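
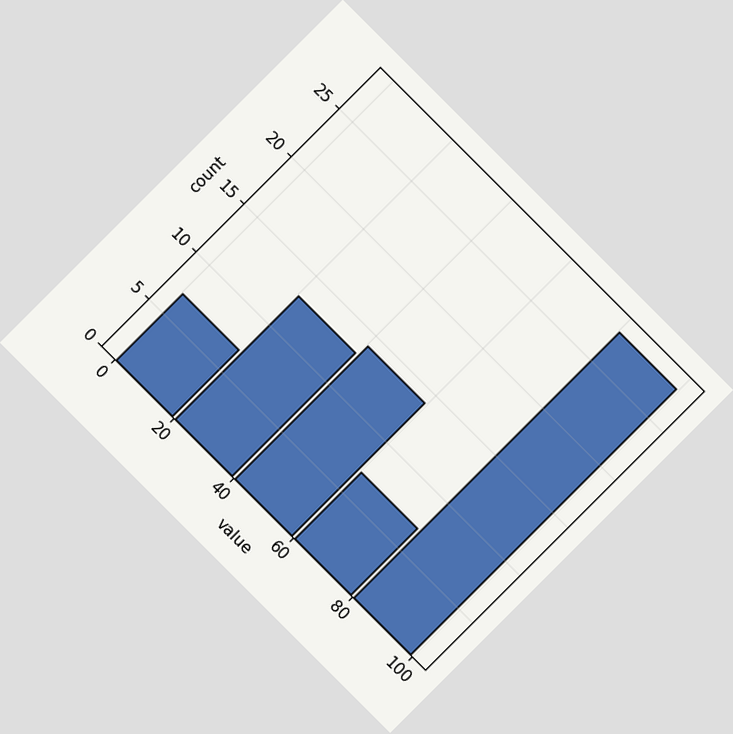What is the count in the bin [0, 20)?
The chart is tilted about 45° clockwise. The [0, 20) bin has height 7.

7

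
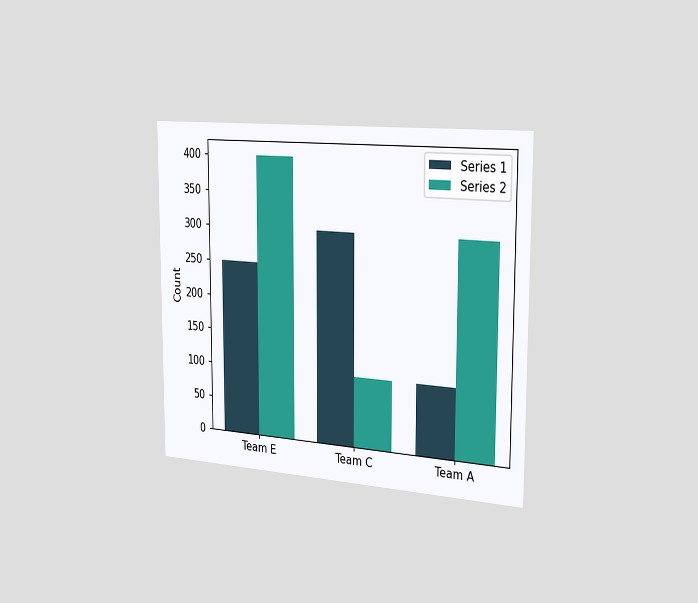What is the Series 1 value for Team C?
300

The chart is viewed slightly from the right. The Series 1 bar at Team C reaches 300 on the y-axis.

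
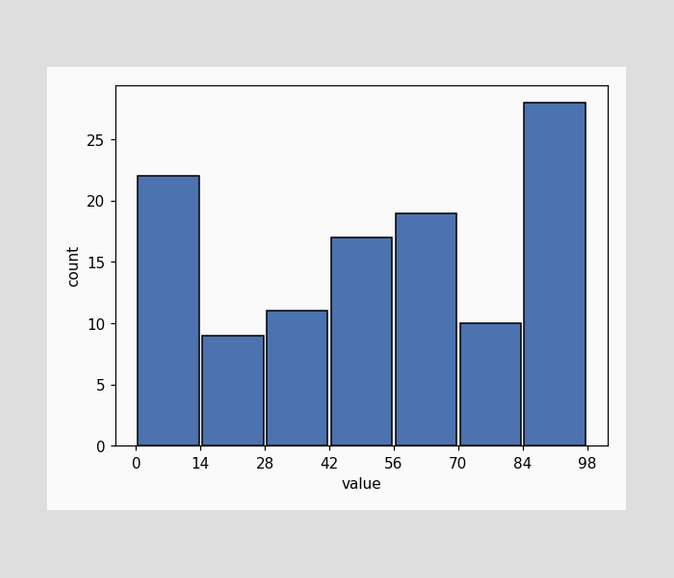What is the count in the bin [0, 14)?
The [0, 14) bin has height 22.

22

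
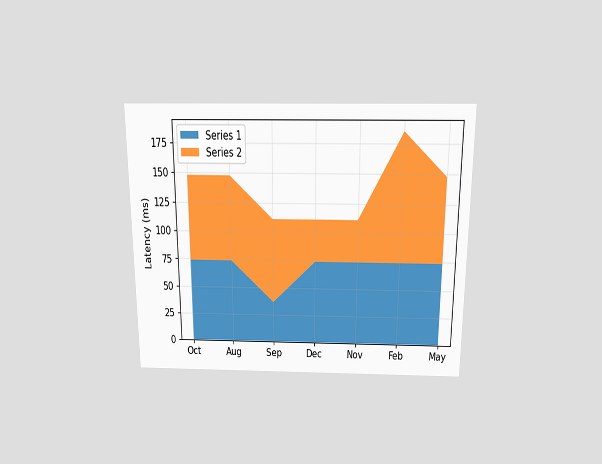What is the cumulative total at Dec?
111ms

The chart is viewed slightly from above. The stacked total at Dec reaches 111ms.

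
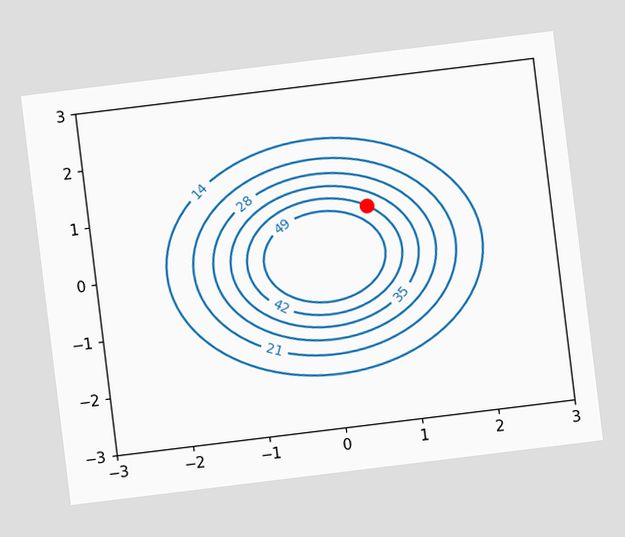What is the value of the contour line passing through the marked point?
42

The chart is tilted about 7° counter-clockwise. The marked point sits on the contour labelled 42.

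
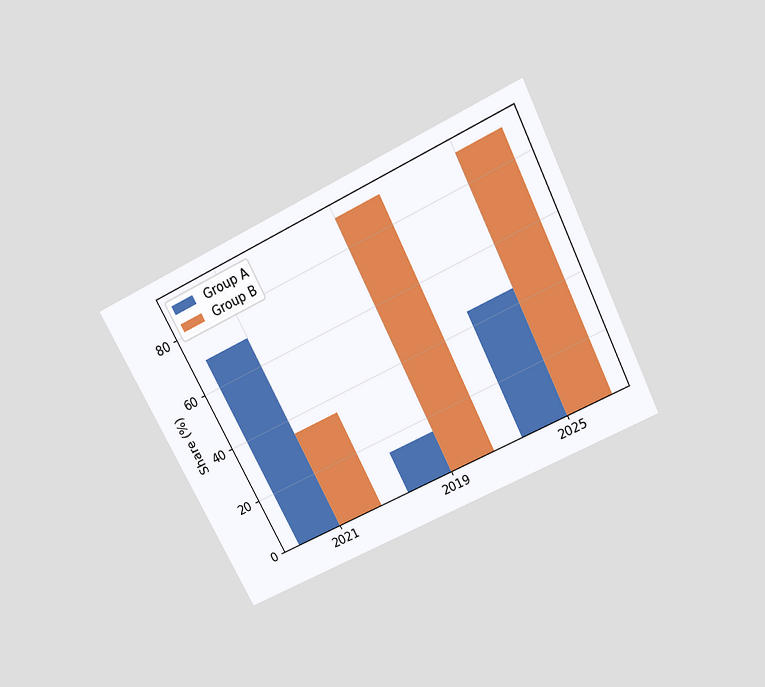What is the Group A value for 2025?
The chart is tilted about 27° counter-clockwise and viewed slightly from above. The Group A bar at 2025 reaches 45% on the y-axis.

45%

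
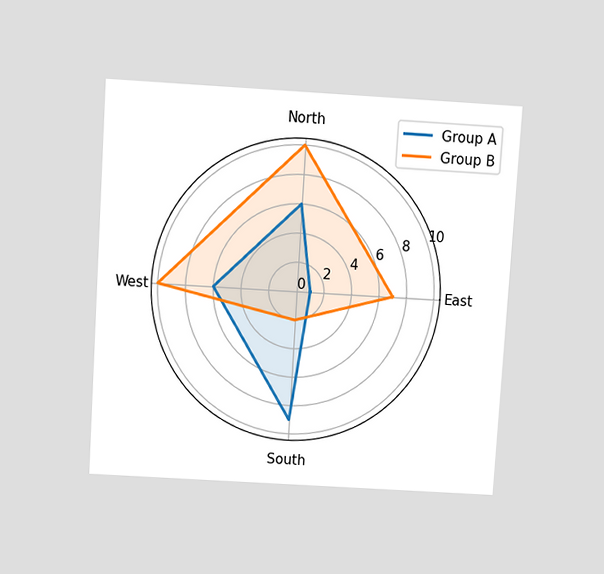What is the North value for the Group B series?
10

The chart is tilted about 4° clockwise and viewed slightly from above. On the North axis, Group B reaches 10.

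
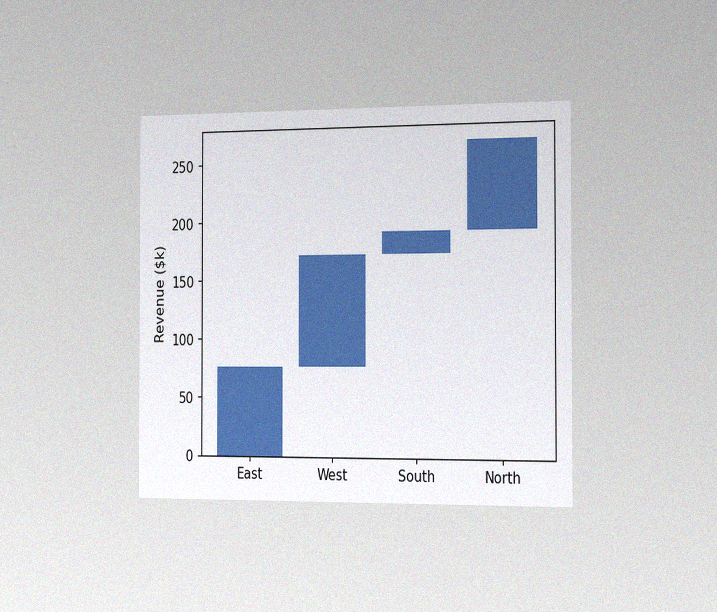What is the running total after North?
The chart is viewed slightly from the right, with some photo noise. After North the running total reaches $266k.

$266k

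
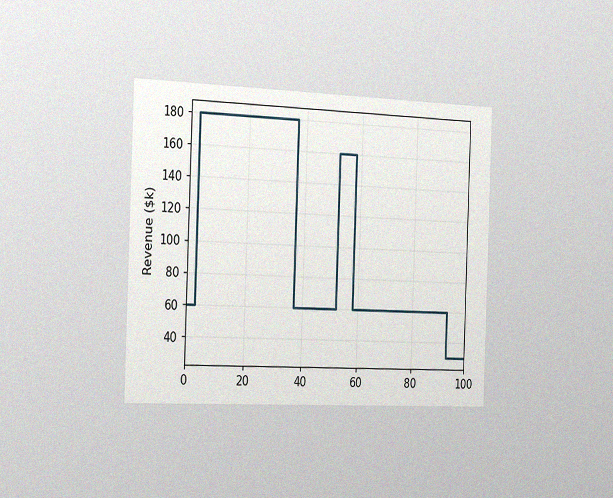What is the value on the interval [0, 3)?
$60k

The chart is tilted about 2° clockwise and viewed slightly from the left, with some photo noise. On [0, 3) the step sits at $60k.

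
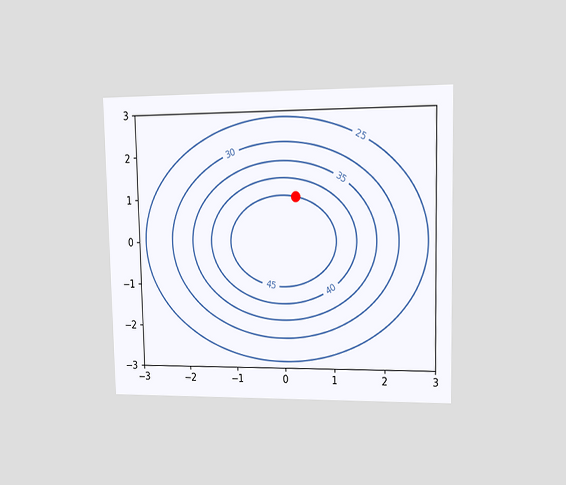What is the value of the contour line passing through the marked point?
45

The chart is viewed at a slight angle. The marked point sits on the contour labelled 45.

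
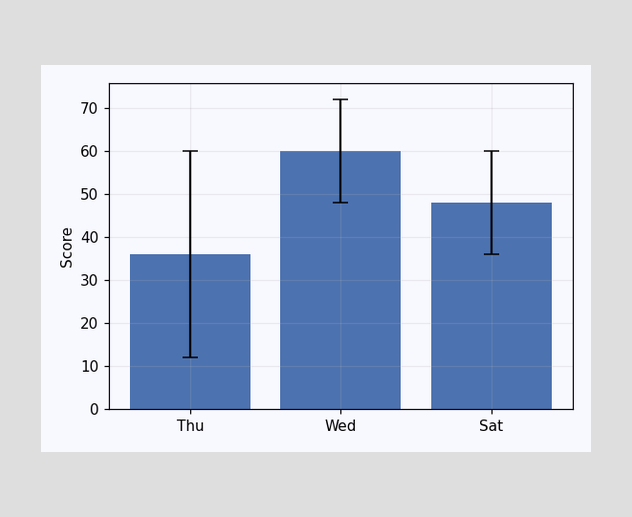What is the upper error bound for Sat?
60

The Sat bar's upper whisker reaches 60.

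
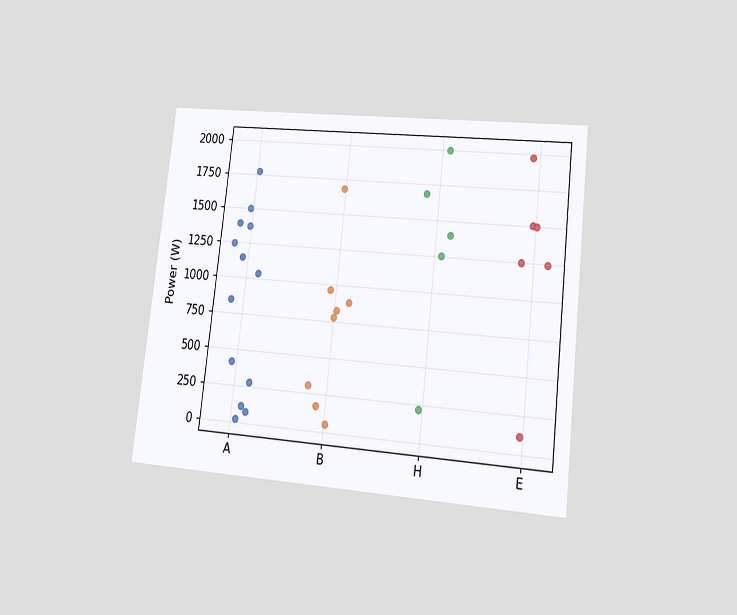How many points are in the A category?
The chart is tilted about 6° clockwise and viewed at a slight angle. Counting the markers in the A column gives 13.

13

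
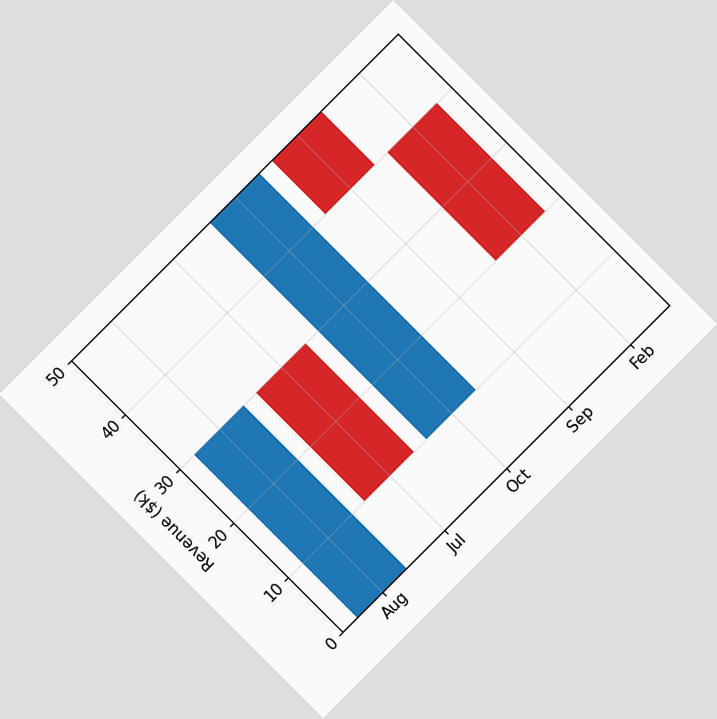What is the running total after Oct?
The chart is tilted about 45° counter-clockwise. After Oct the running total reaches $50k.

$50k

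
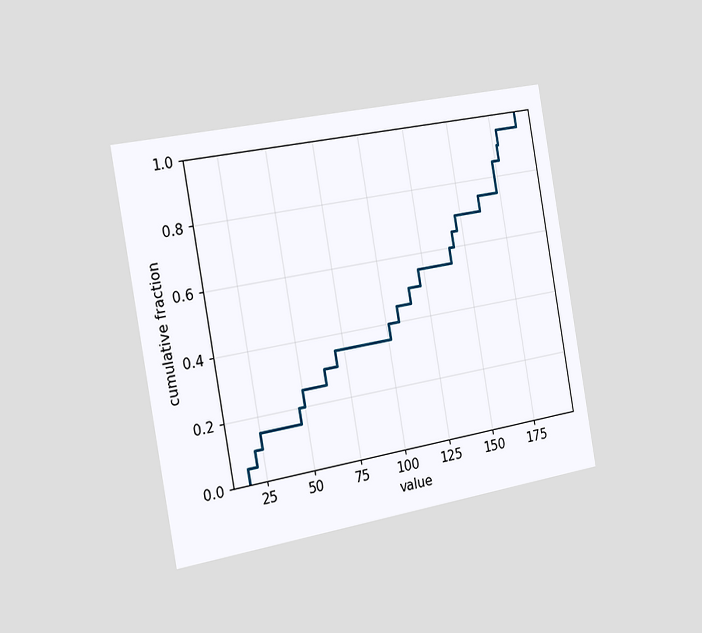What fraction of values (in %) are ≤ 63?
30%

The chart is tilted about 10° counter-clockwise and viewed slightly from the left. At x=63 the ECDF step is at 30%.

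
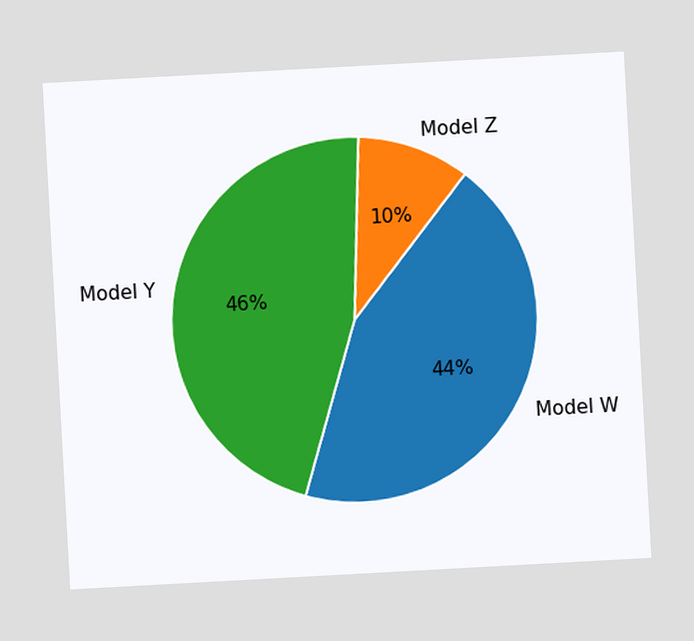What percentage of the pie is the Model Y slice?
The chart is tilted about 3° counter-clockwise. The Model Y slice takes up 46% of the pie.

46%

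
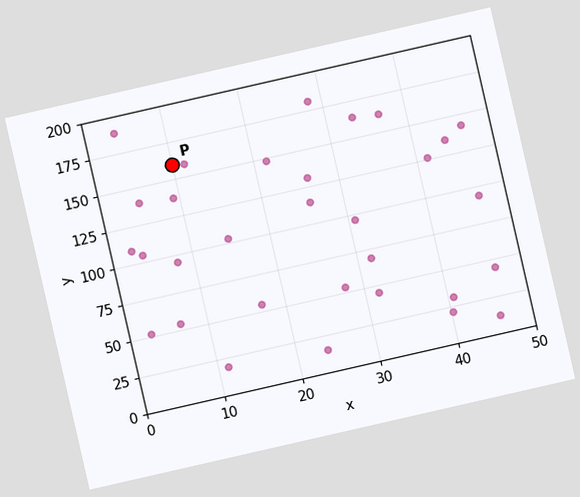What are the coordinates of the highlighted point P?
The chart is tilted about 13° counter-clockwise. Following the gridlines from P to each axis, P sits at (10, 160).

(10, 160)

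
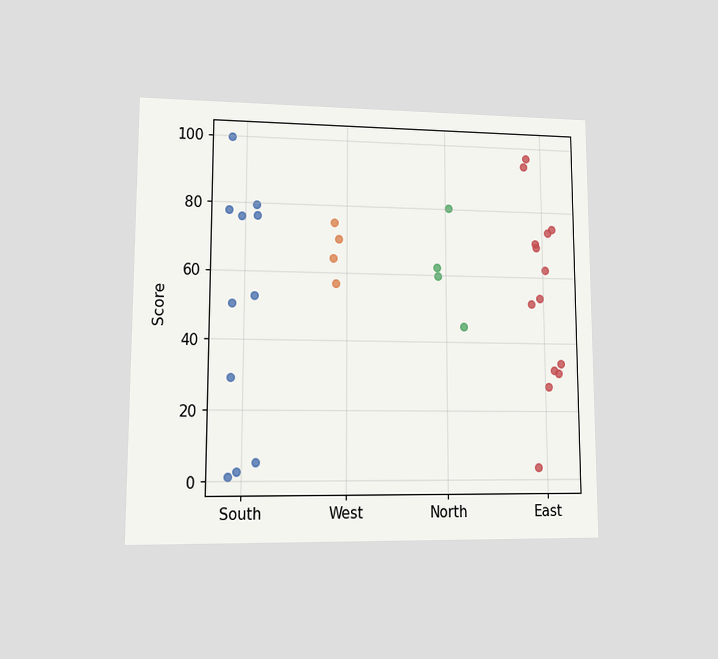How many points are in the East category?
The chart is viewed at a slight angle. Counting the markers in the East column gives 14.

14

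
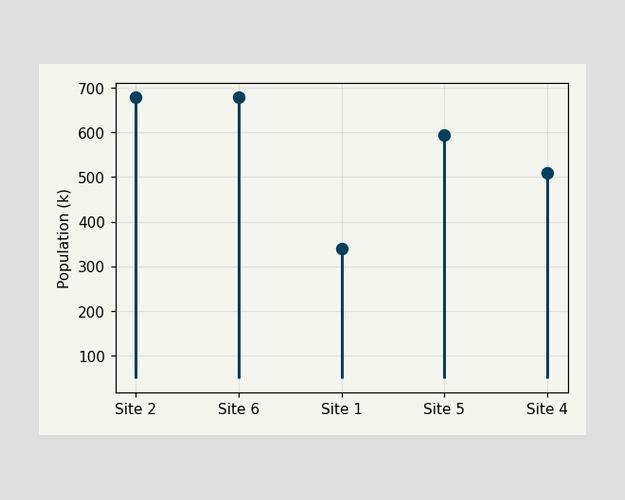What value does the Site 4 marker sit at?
510k

The Site 4 marker sits at 510k.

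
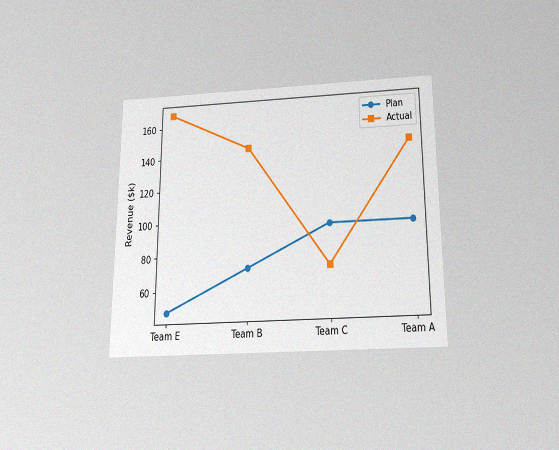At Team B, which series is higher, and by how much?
The chart is viewed slightly from below, with some photo noise. At Team B, Actual sits above the other line by $72k.

Actual, by $72k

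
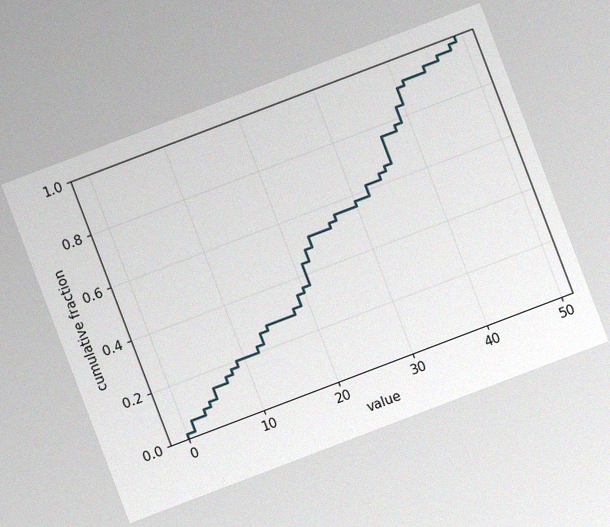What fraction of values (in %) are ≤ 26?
54%

The chart is tilted about 21° counter-clockwise, with some photo noise. At x=26 the ECDF step is at 54%.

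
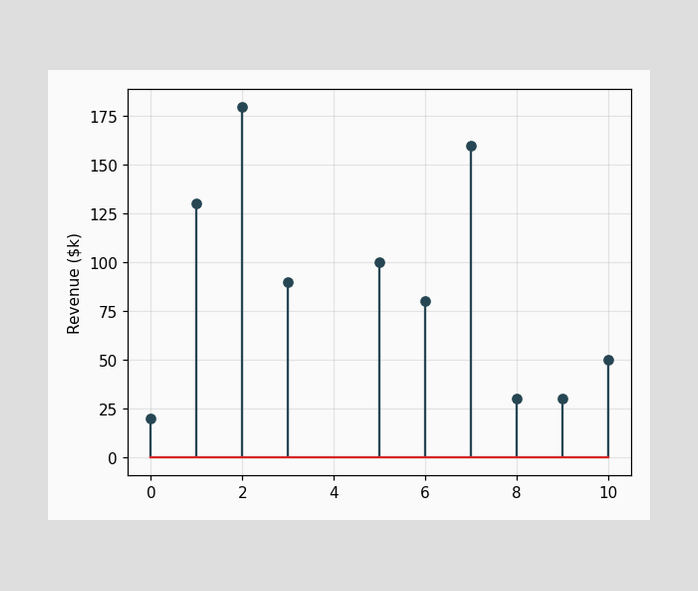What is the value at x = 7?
The stem at x=7 reaches $160k.

$160k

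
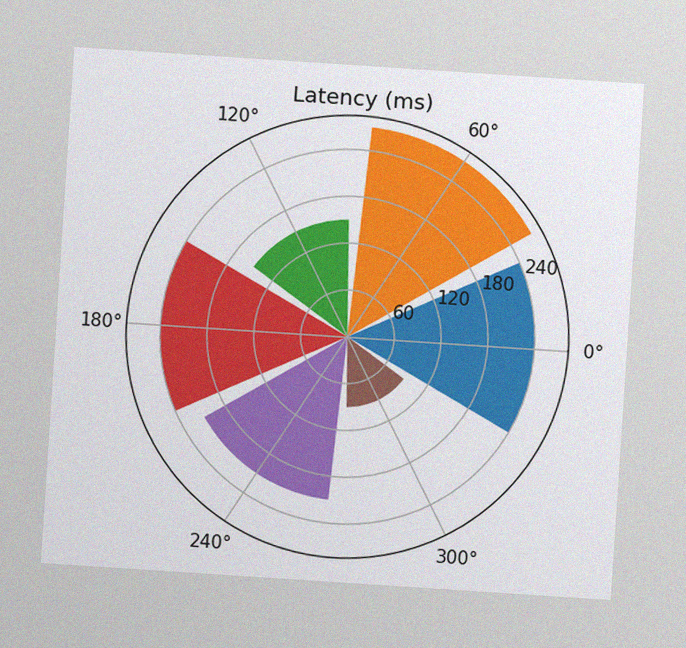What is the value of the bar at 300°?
90ms

The chart is tilted about 4° clockwise, with some photo noise. The bar at 300° reaches 90ms on the radial axis.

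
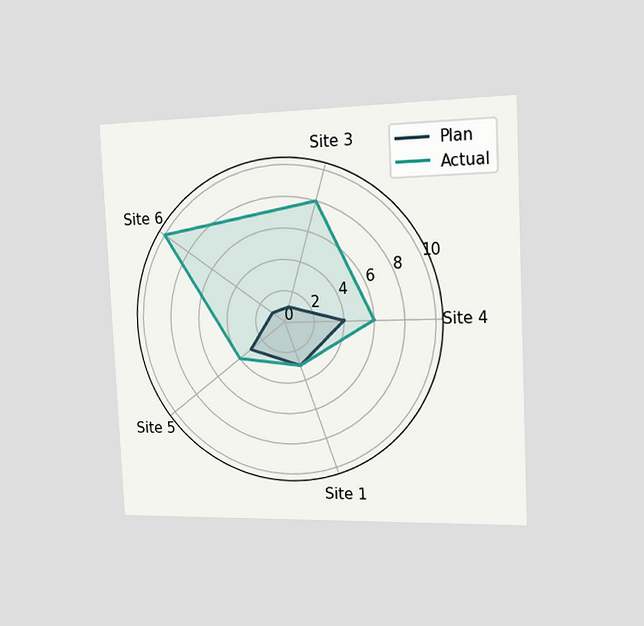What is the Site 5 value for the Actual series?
4

The chart is tilted about 3° counter-clockwise and viewed slightly from the right. On the Site 5 axis, Actual reaches 4.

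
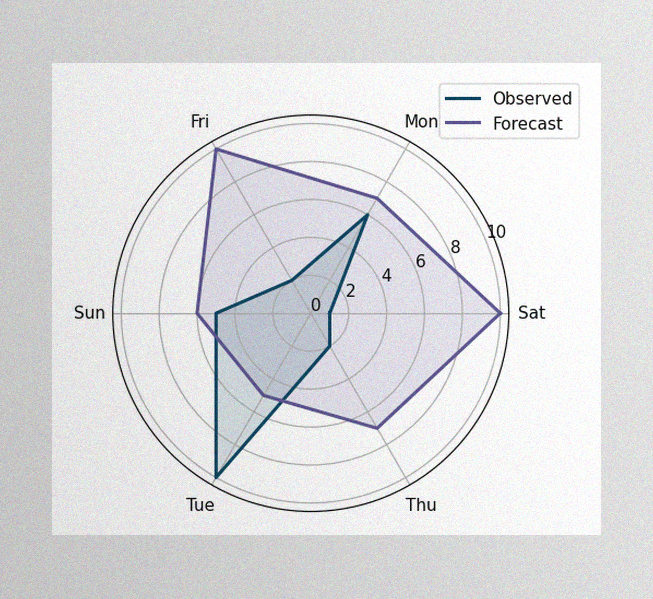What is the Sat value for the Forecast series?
10

The image has some photo noise and uneven lighting. On the Sat axis, Forecast reaches 10.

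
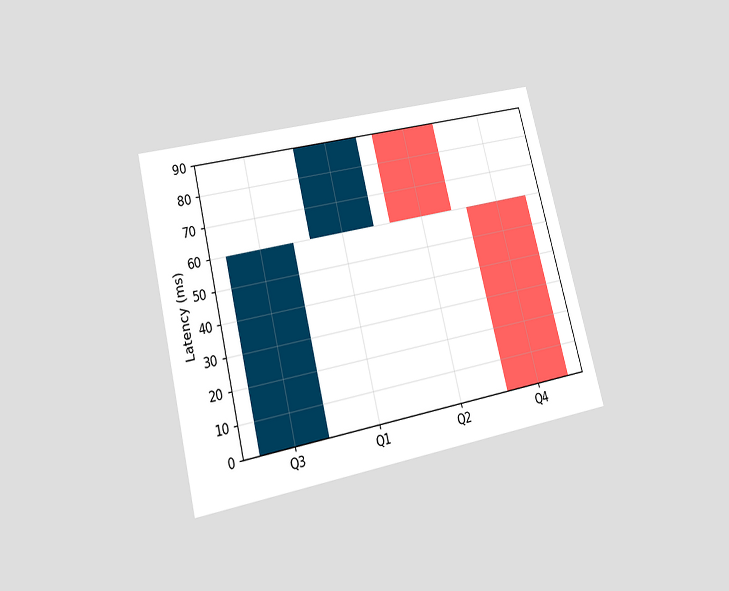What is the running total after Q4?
The chart is tilted about 14° counter-clockwise and viewed slightly from below. After Q4 the running total reaches 0ms.

0ms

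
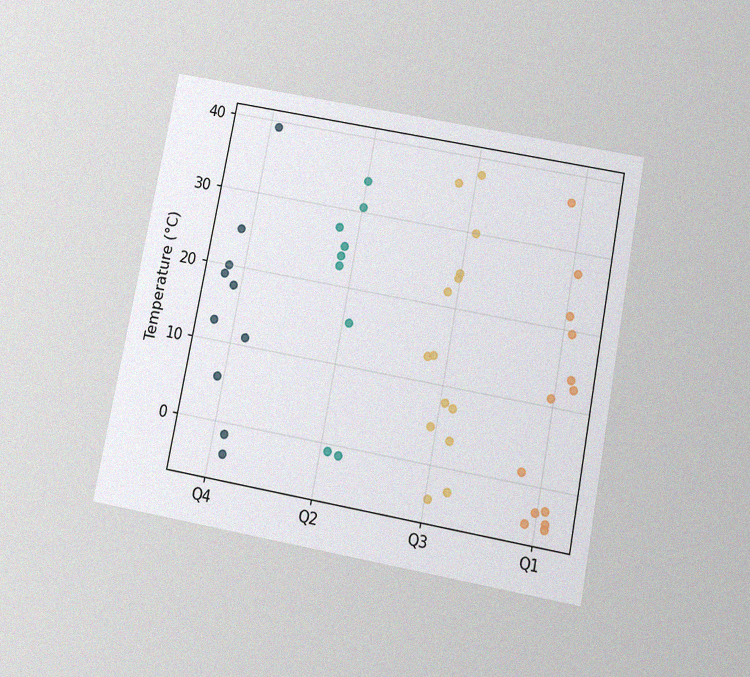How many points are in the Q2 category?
The chart is tilted about 11° clockwise and viewed slightly from below, with some photo noise. Counting the markers in the Q2 column gives 9.

9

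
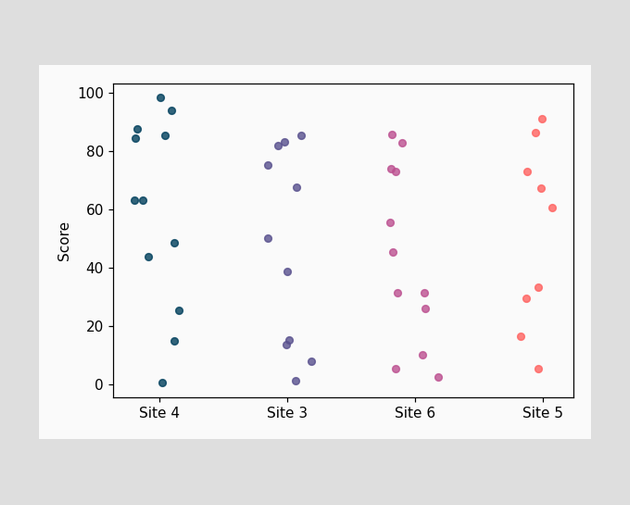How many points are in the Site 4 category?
Counting the markers in the Site 4 column gives 12.

12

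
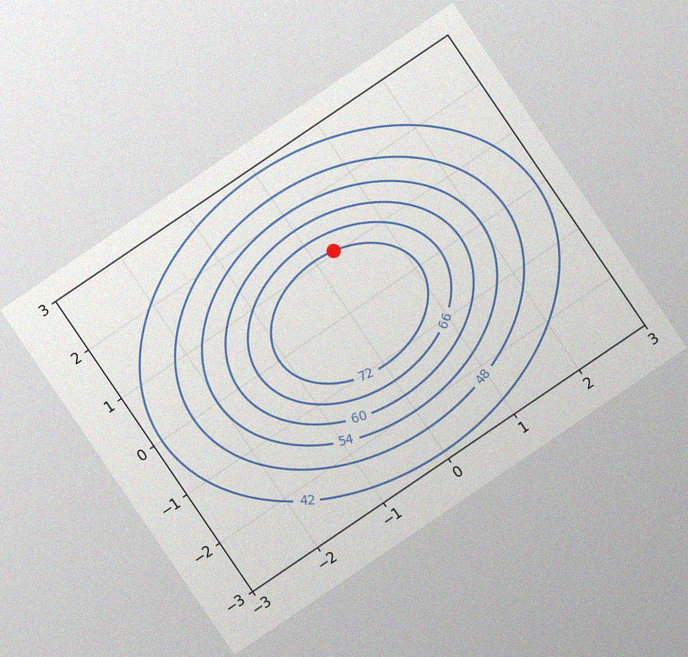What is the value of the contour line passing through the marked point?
72

The chart is tilted about 34° counter-clockwise, with some photo noise. The marked point sits on the contour labelled 72.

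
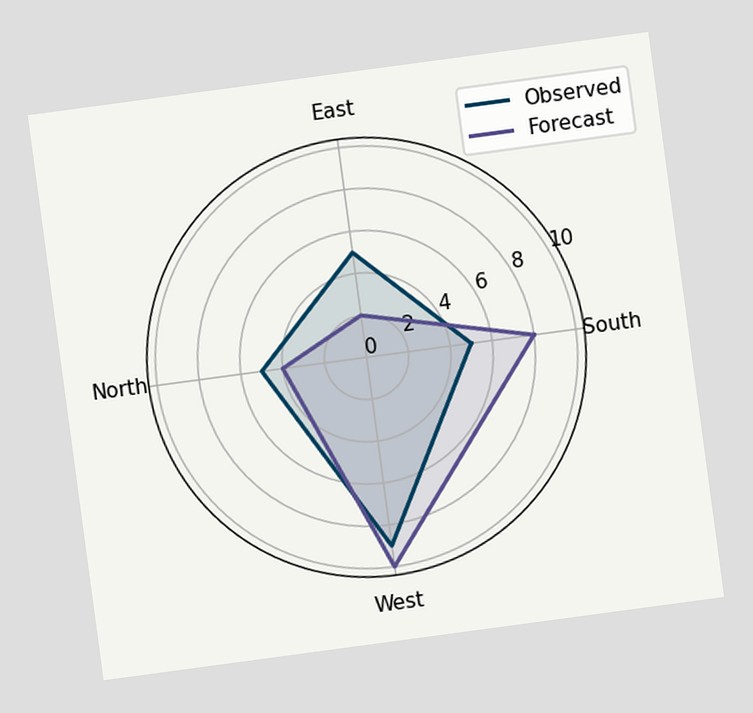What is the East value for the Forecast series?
The chart is tilted about 8° counter-clockwise. On the East axis, Forecast reaches 2.

2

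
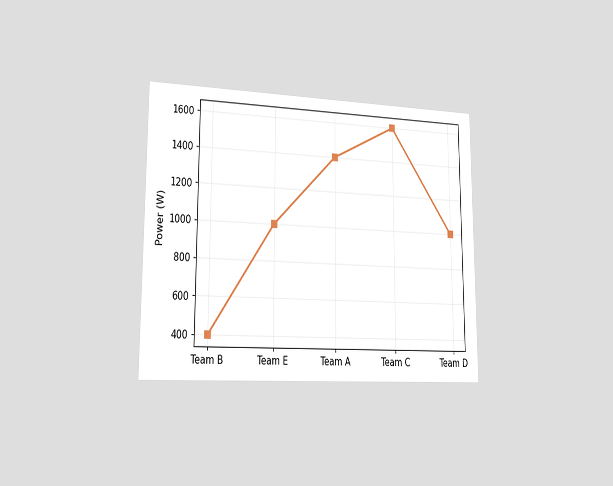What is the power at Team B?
The chart is viewed slightly from the left. At Team B, the line is at 400W.

400W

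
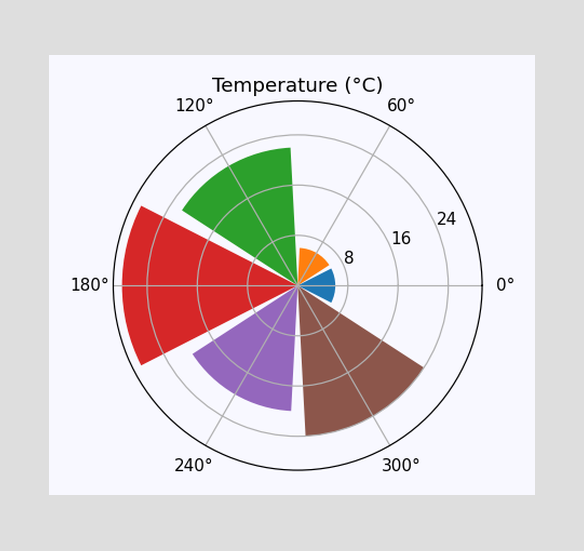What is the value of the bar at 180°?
The bar at 180° reaches 28°C on the radial axis.

28°C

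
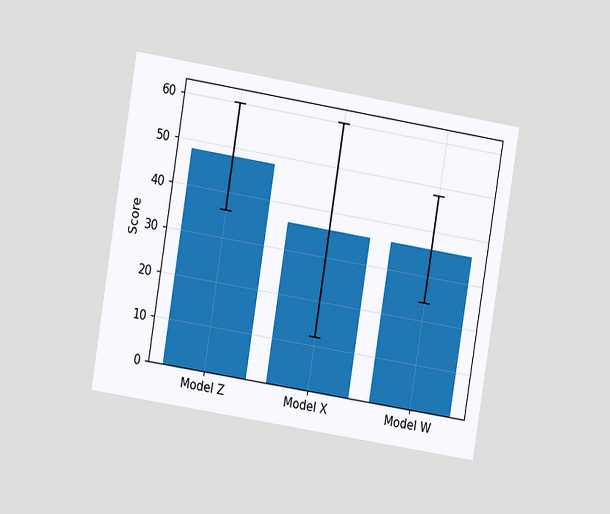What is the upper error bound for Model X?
The chart is tilted about 9° clockwise and viewed at a slight angle. The Model X bar's upper whisker reaches 60.

60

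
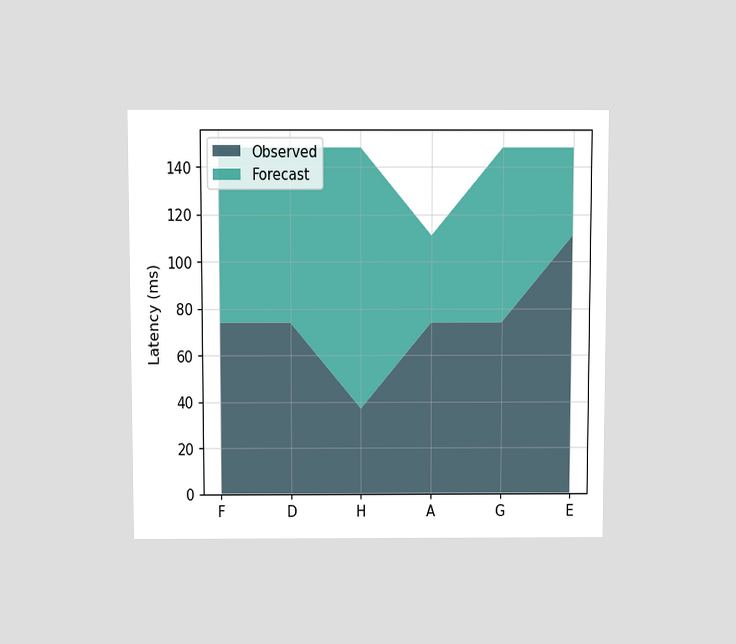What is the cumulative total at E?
148ms

The chart is viewed slightly from above. The stacked total at E reaches 148ms.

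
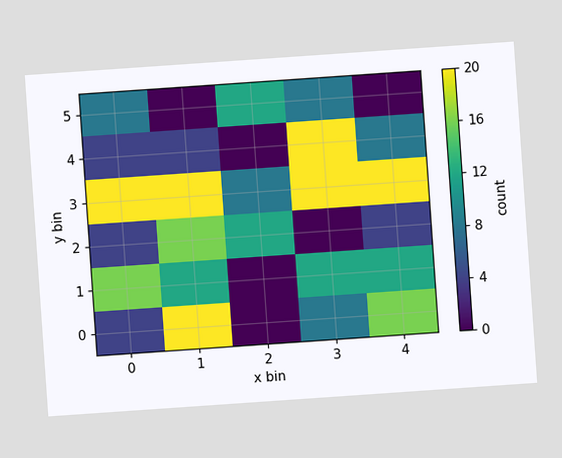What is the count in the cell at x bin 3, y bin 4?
The chart is tilted about 4° counter-clockwise. Matching the cell (3, 4) against the colorbar gives 20.

20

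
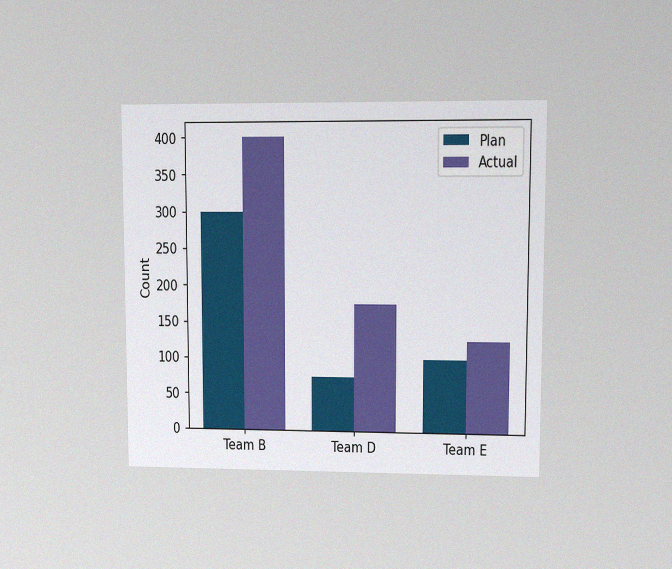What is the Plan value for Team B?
300

The chart is viewed at a slight angle, with some photo noise. The Plan bar at Team B reaches 300 on the y-axis.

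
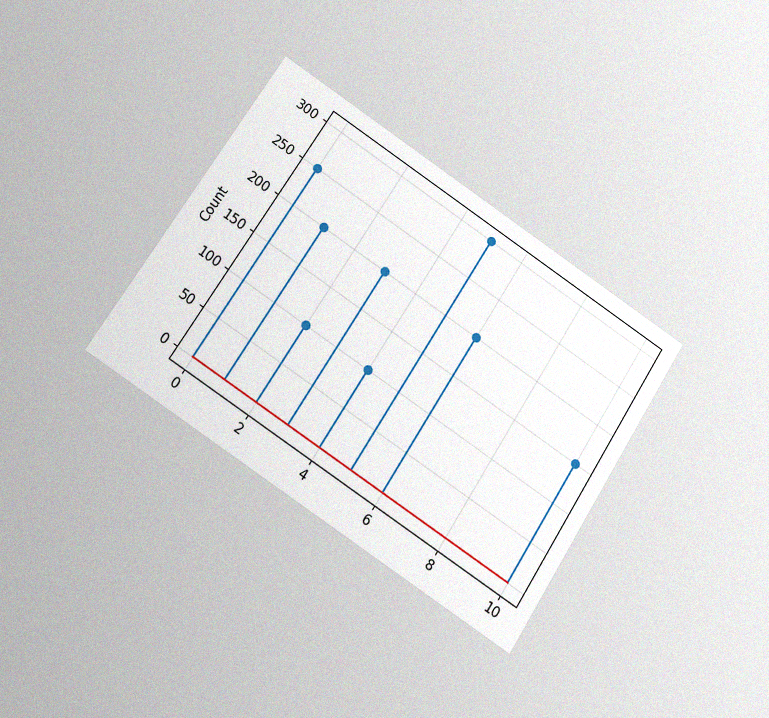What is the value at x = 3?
The chart is tilted about 33° clockwise and viewed at a slight angle, with some photo noise. The stem at x=3 reaches 200.

200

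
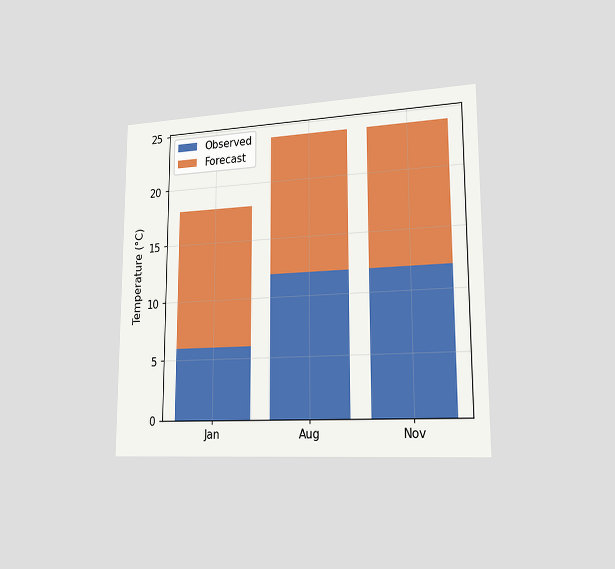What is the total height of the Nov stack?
24°C

The chart is viewed slightly from the right. The Nov stack's top reaches 24°C on the y-axis.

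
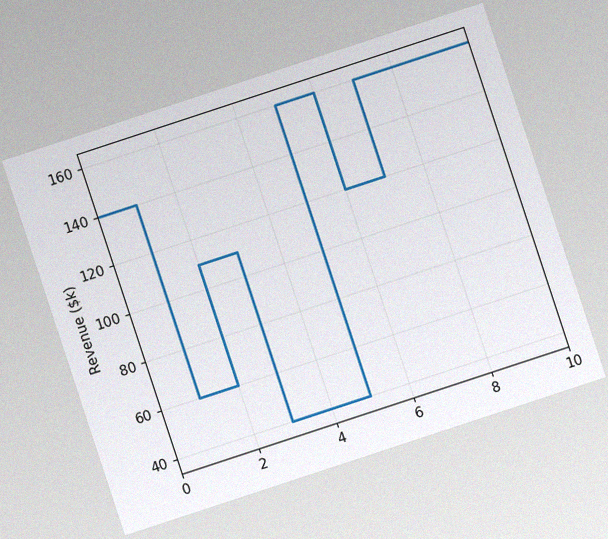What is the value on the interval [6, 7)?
$120k

The chart is tilted about 18° counter-clockwise, with some photo noise. On [6, 7) the step sits at $120k.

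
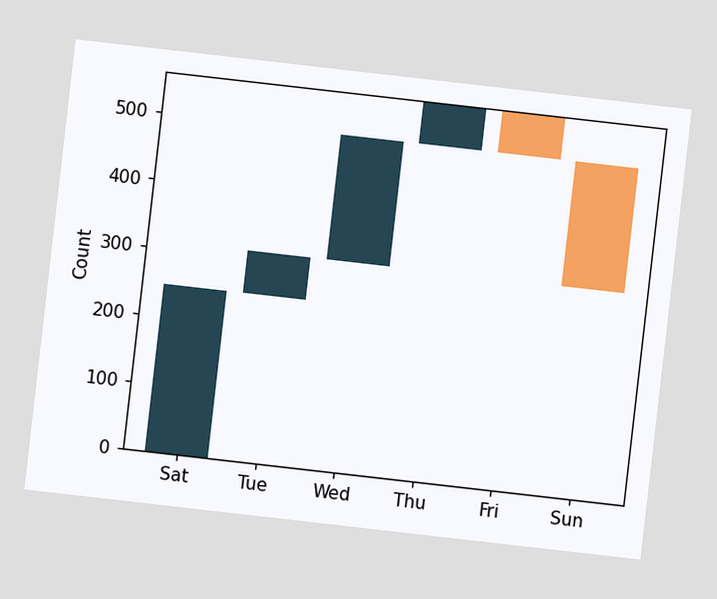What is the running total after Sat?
248

The chart is tilted about 7° clockwise. After Sat the running total reaches 248.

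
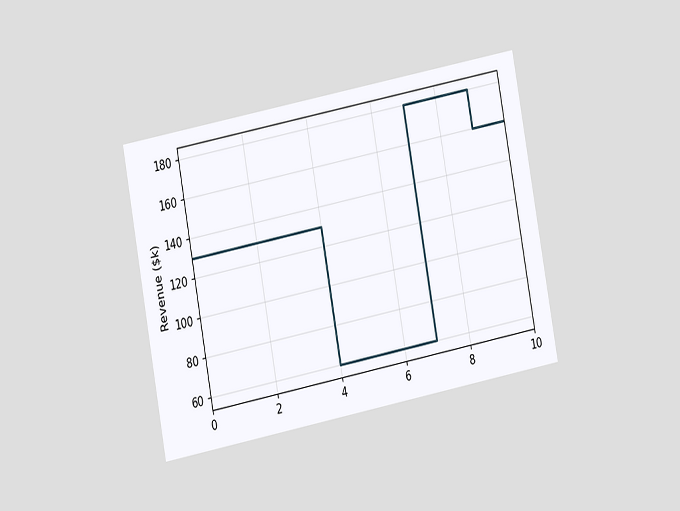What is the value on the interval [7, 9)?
The chart is tilted about 11° counter-clockwise and viewed at a slight angle. On [7, 9) the step sits at $180k.

$180k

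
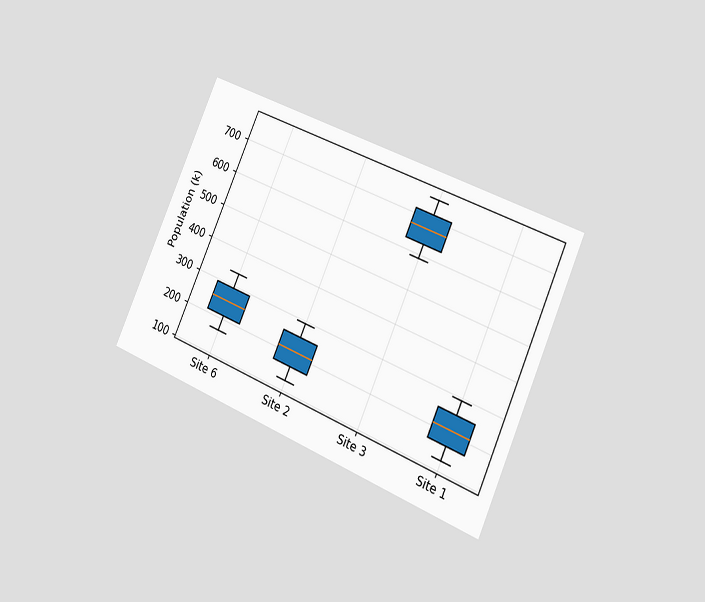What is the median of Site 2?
210k

The chart is tilted about 24° clockwise and viewed slightly from the right. The median line in the Site 2 box sits at 210k.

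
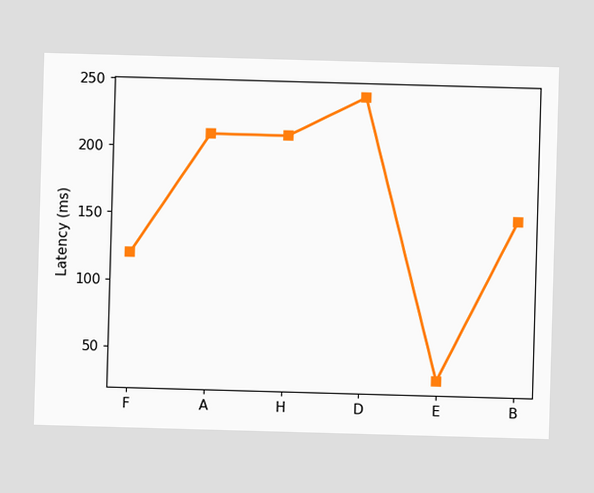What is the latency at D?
240ms

At D, the line is at 240ms.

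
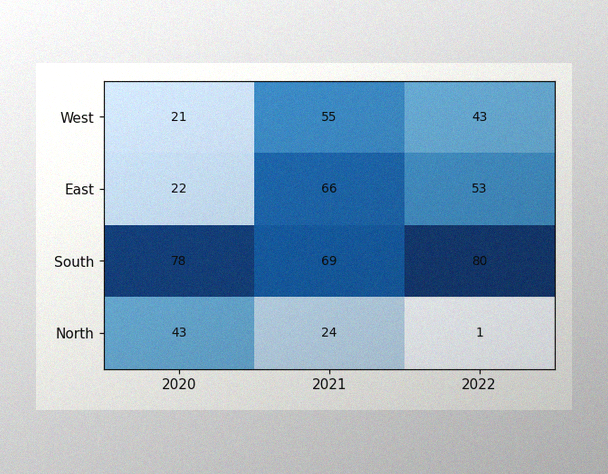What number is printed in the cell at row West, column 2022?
43

The image has some photo noise and uneven lighting. The (West, 2022) cell reads 43.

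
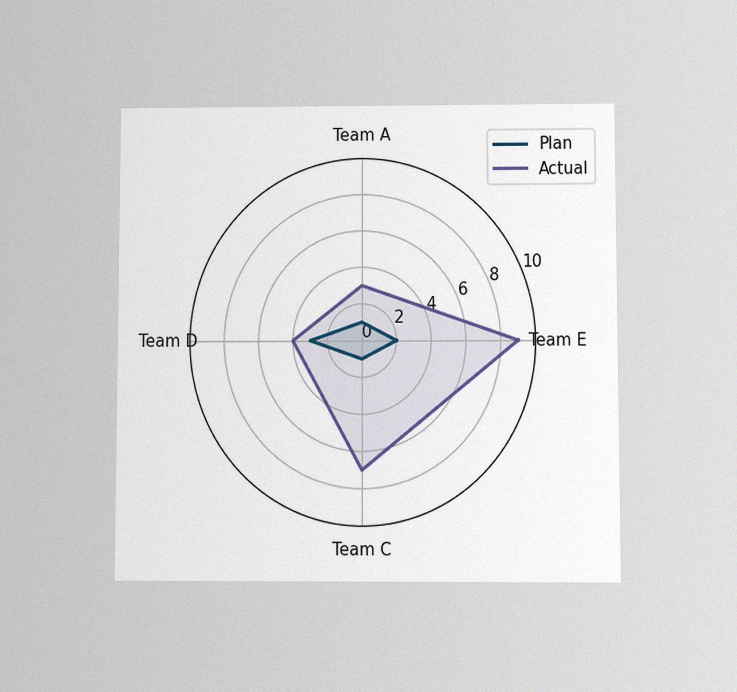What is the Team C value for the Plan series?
The chart is viewed at a slight angle, with some photo noise. On the Team C axis, Plan reaches 1.

1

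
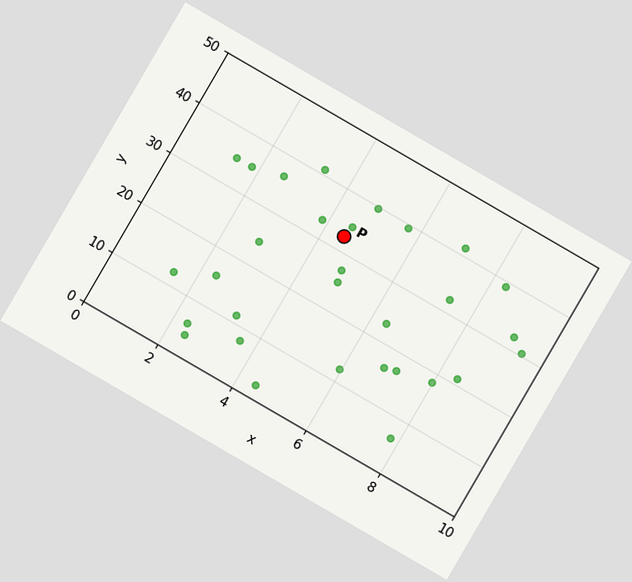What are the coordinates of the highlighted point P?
(4.5, 32.5)

The chart is tilted about 30° clockwise. Following the gridlines from P to each axis, P sits at (4.5, 32.5).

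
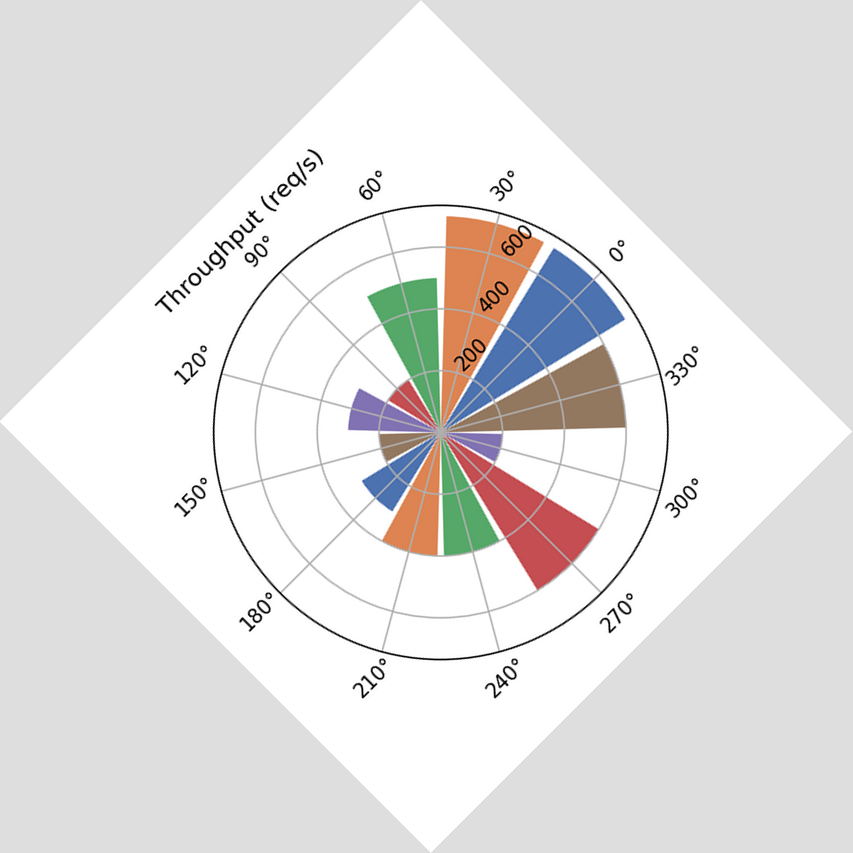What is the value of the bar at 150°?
The chart is tilted about 45° counter-clockwise. The bar at 150° reaches 200req/s on the radial axis.

200req/s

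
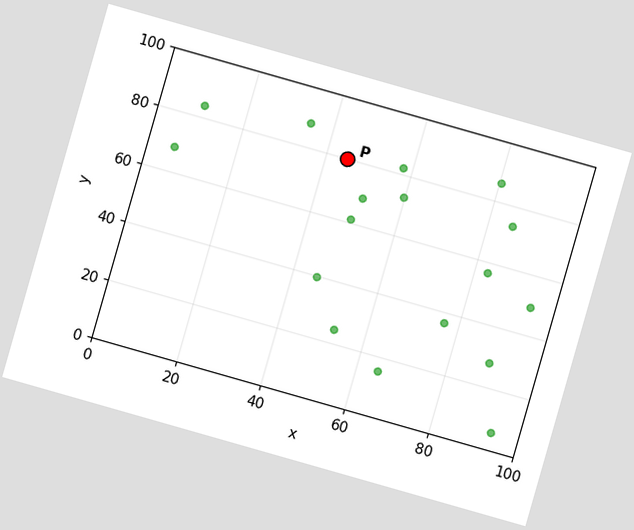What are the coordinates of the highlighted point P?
(45, 80)

The chart is tilted about 16° clockwise. Following the gridlines from P to each axis, P sits at (45, 80).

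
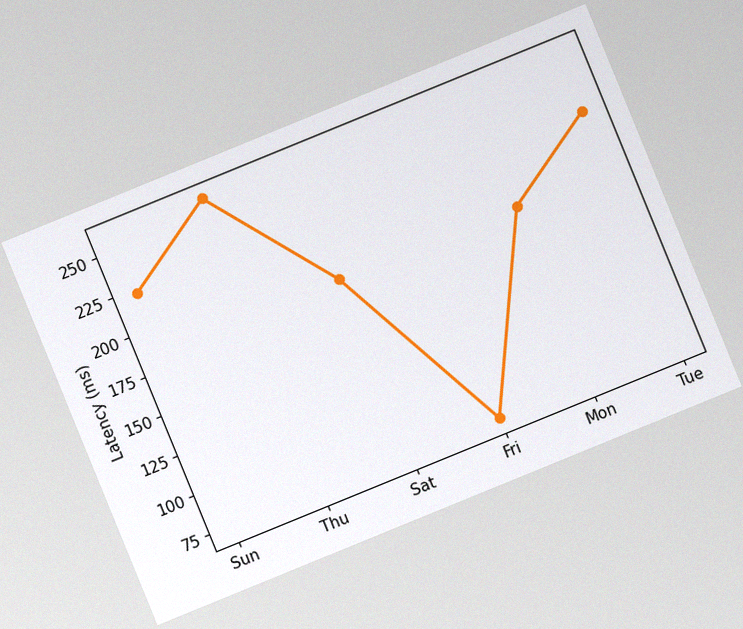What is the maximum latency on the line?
259ms

The chart is tilted about 22° counter-clockwise, with some photo noise. The highest point is at Thu, and reading across to the y-axis gives 259ms.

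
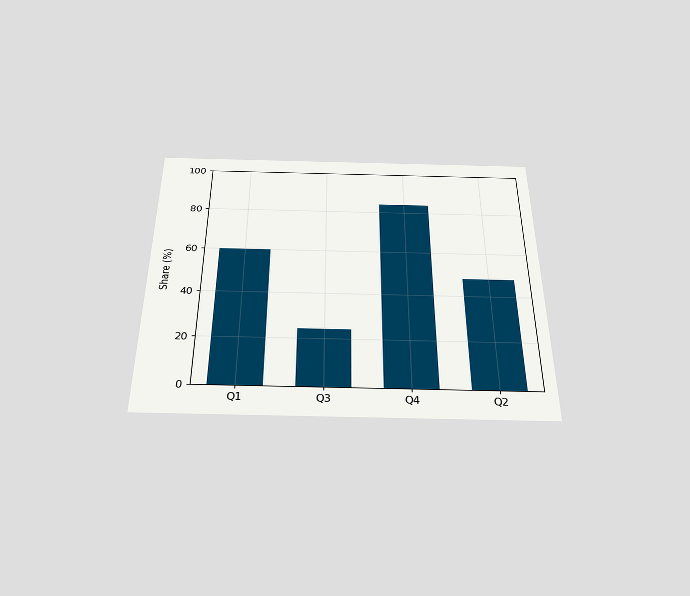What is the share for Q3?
The chart is viewed slightly from below. Reading along the chart's y-axis, the Q3 bar reaches 24%.

24%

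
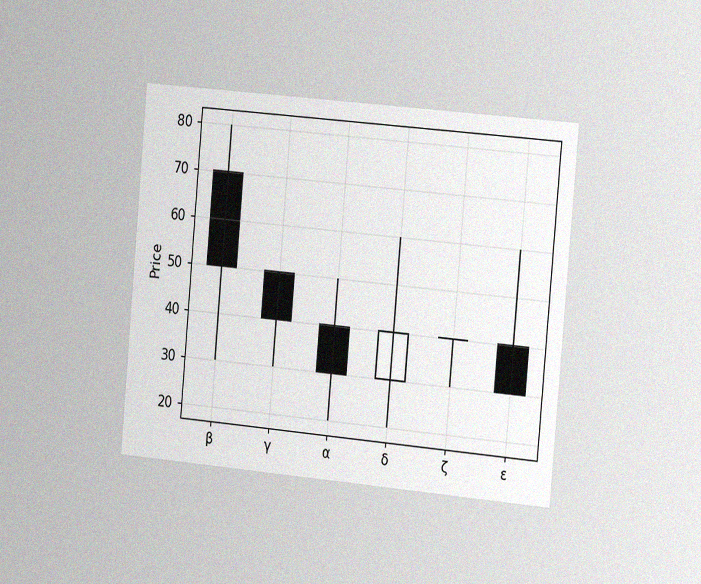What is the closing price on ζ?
The chart is tilted about 5° clockwise and viewed slightly from the right, with some photo noise. The ζ candle closes at 40.

40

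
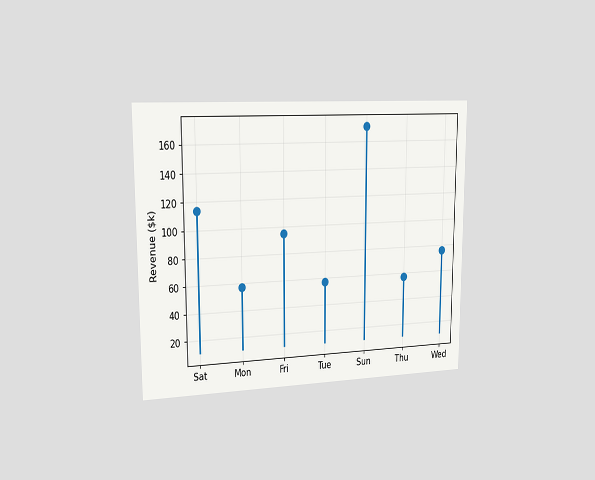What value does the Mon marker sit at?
The chart is viewed slightly from the left. The Mon marker sits at $57k.

$57k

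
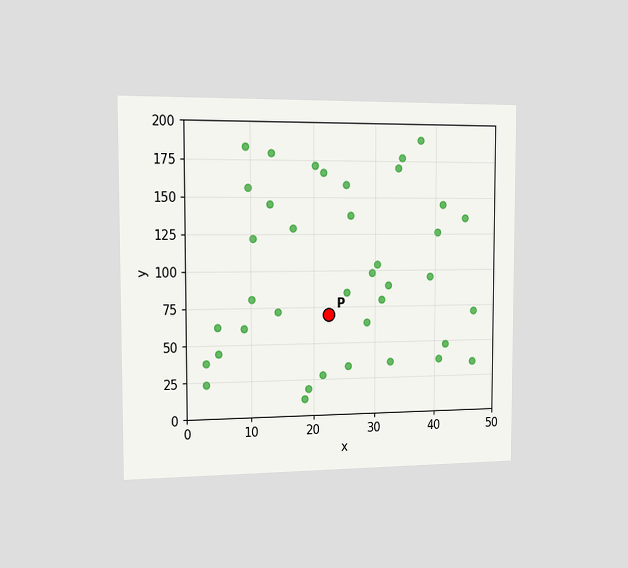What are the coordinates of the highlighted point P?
(22.5, 70)

The chart is viewed slightly from the left. Following the gridlines from P to each axis, P sits at (22.5, 70).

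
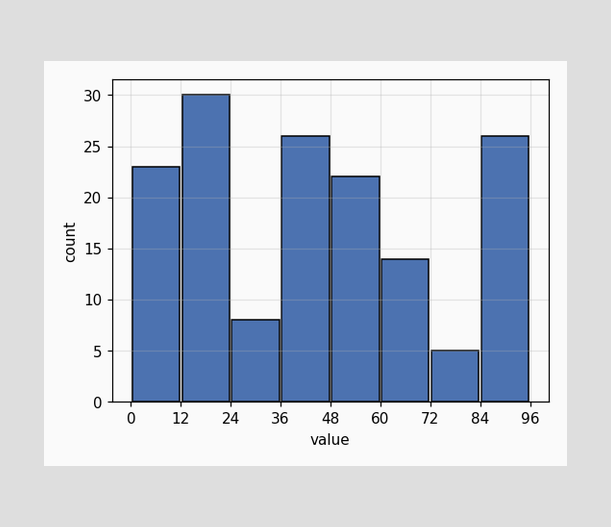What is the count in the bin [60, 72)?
14

The [60, 72) bin has height 14.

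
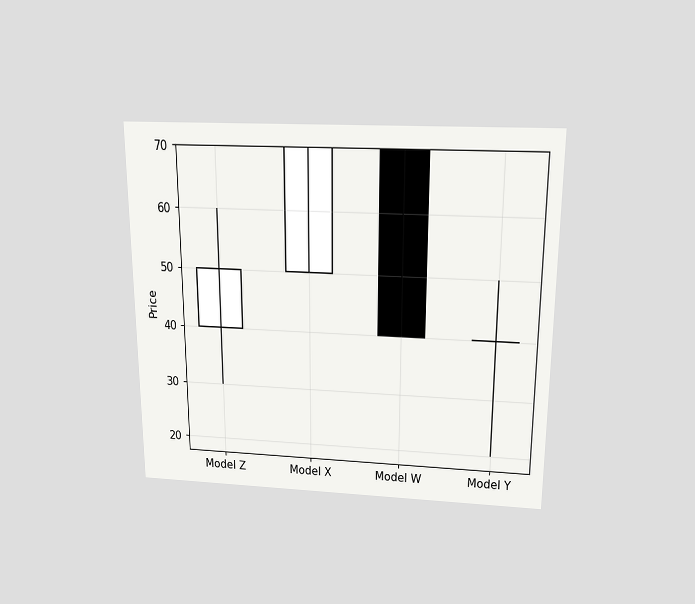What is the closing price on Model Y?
40

The chart is viewed slightly from above. The Model Y candle closes at 40.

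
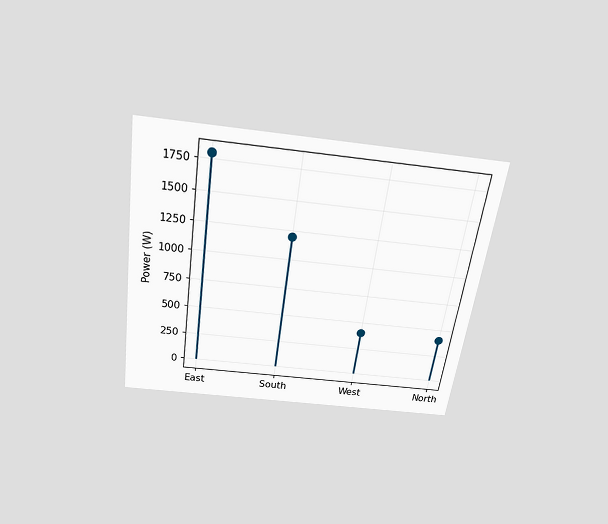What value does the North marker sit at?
The chart is tilted about 8° clockwise and viewed slightly from above. The North marker sits at 400W.

400W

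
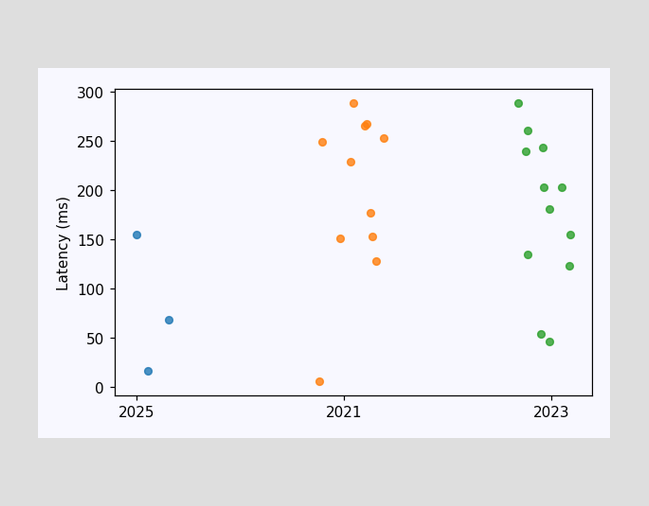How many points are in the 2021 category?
11

Counting the markers in the 2021 column gives 11.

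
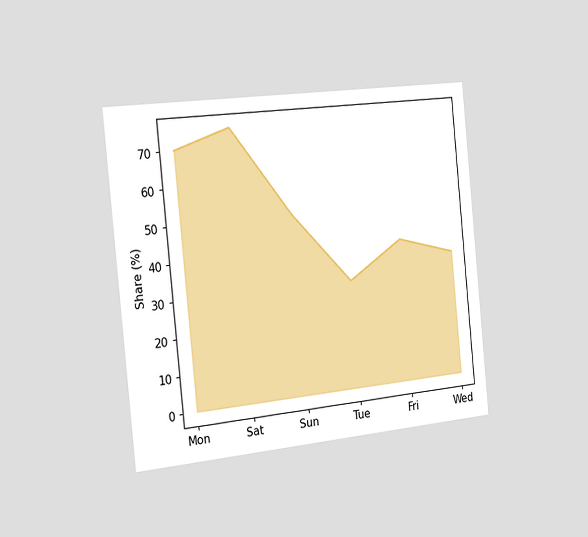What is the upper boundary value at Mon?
The chart is tilted about 6° counter-clockwise and viewed slightly from the left. At Mon the upper boundary is at 70%.

70%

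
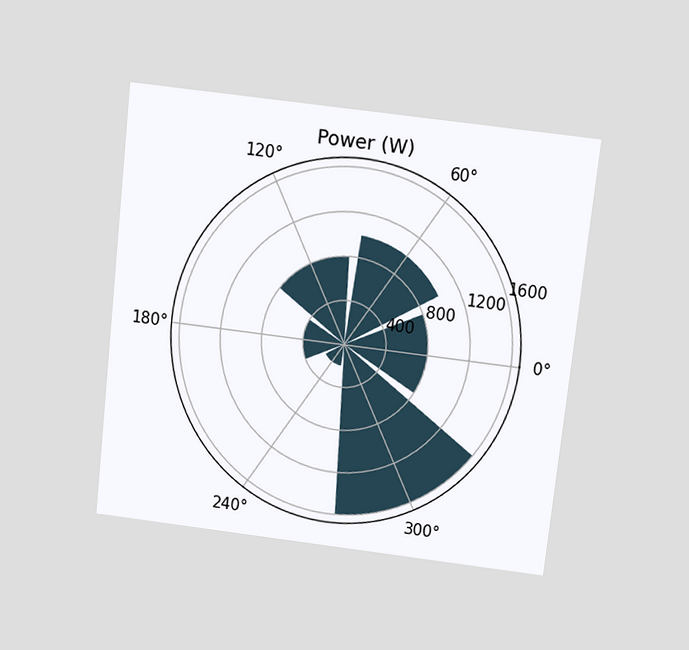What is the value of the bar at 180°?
The chart is tilted about 6° clockwise and viewed slightly from above. The bar at 180° reaches 400W on the radial axis.

400W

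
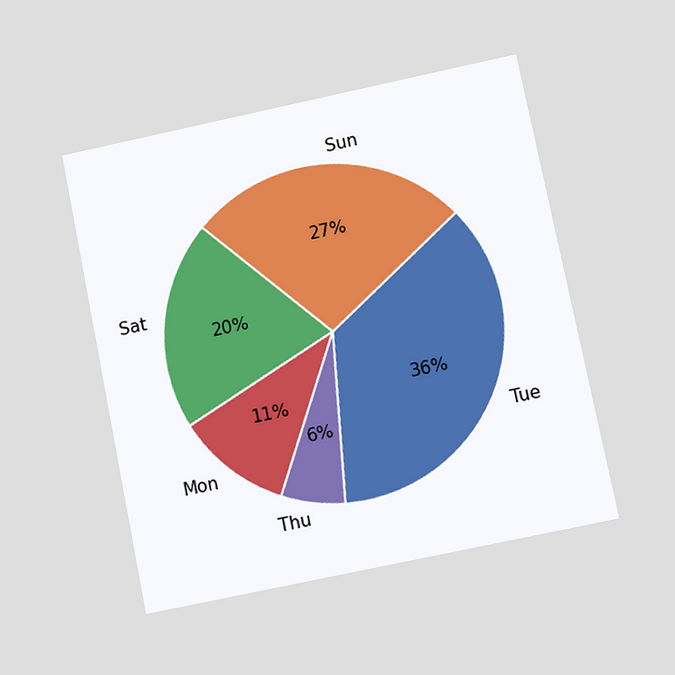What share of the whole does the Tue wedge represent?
The chart is tilted about 11° counter-clockwise and viewed at a slight angle. The Tue slice takes up 36% of the pie.

36%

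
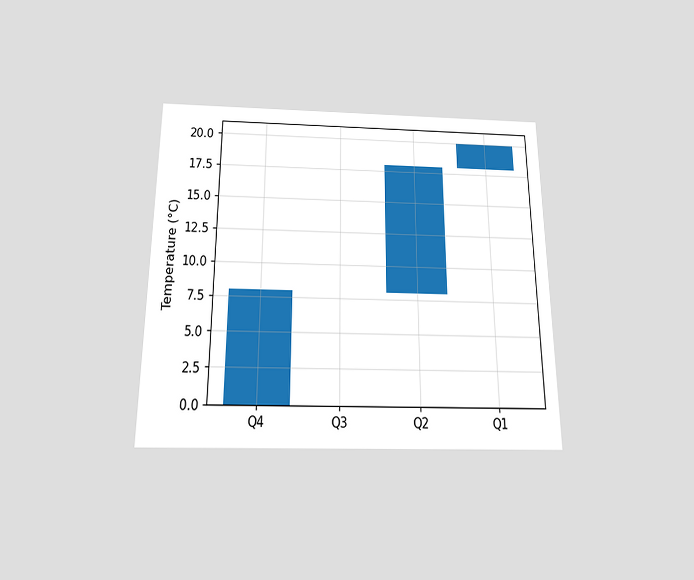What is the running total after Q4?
The chart is viewed slightly from below. After Q4 the running total reaches 8°C.

8°C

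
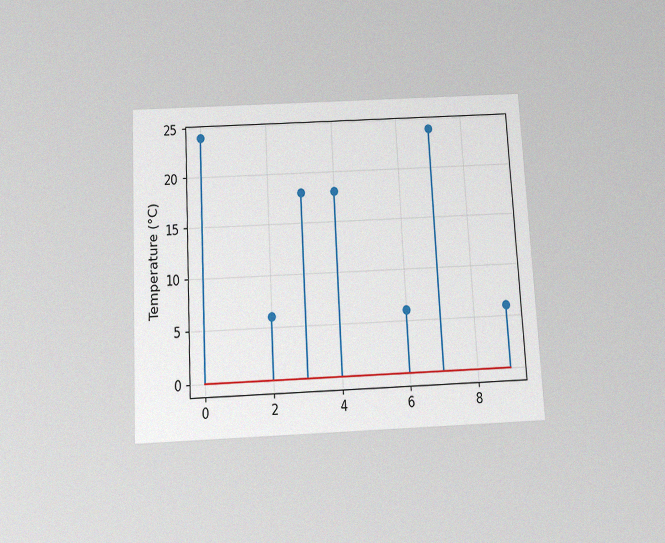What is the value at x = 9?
The chart is tilted about 3° counter-clockwise and viewed slightly from below, with some photo noise. The stem at x=9 reaches 6°C.

6°C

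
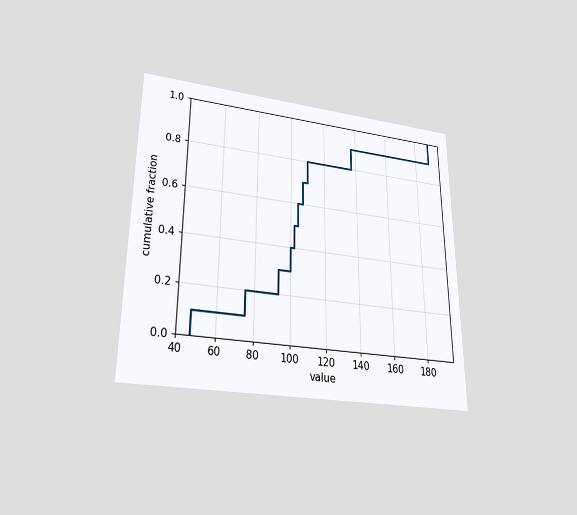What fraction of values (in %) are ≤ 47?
10%

The chart is viewed slightly from below. At x=47 the ECDF step is at 10%.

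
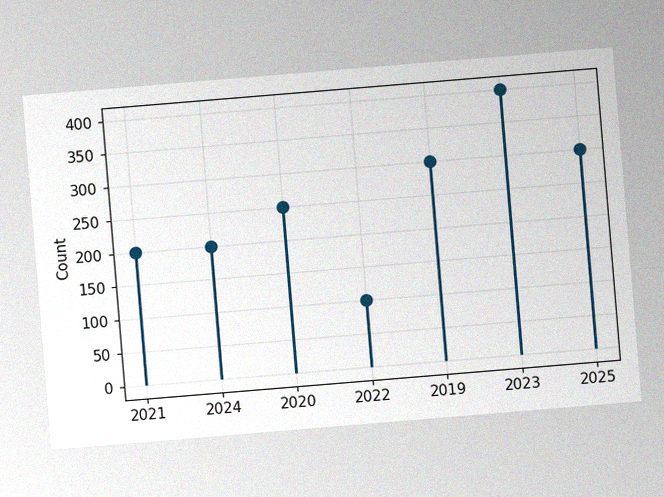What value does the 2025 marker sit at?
The chart is tilted about 5° counter-clockwise, with some photo noise. The 2025 marker sits at 300.

300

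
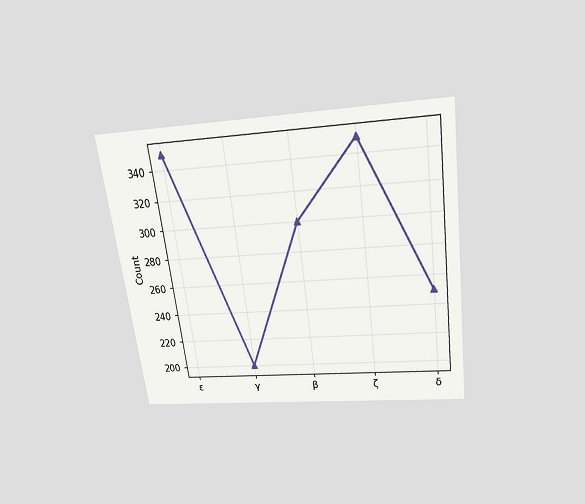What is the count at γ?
The chart is tilted about 8° counter-clockwise and viewed slightly from above. At γ, the line is at 200.

200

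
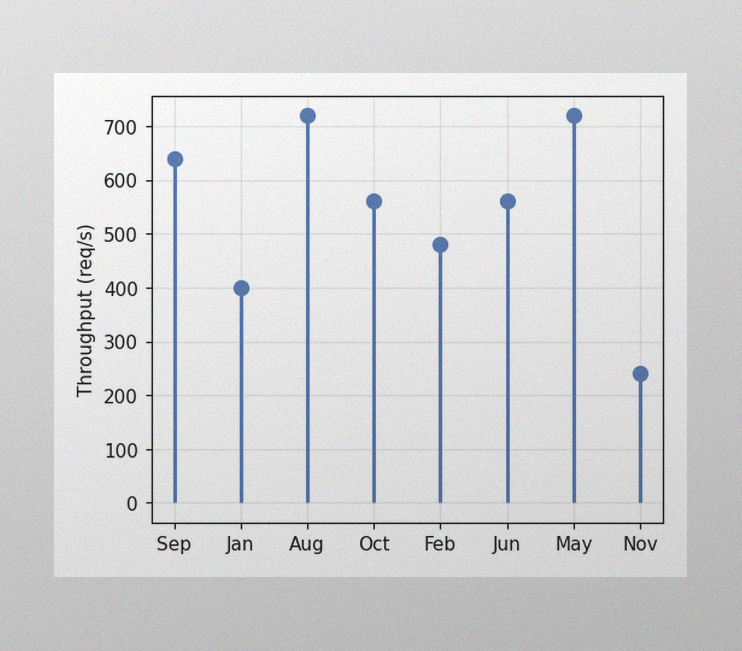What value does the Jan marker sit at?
400req/s

The image has some photo noise and uneven lighting. The Jan marker sits at 400req/s.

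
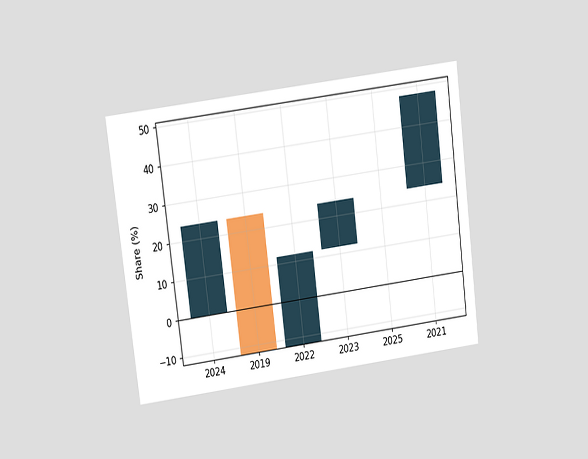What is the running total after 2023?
24%

The chart is tilted about 7° counter-clockwise and viewed at a slight angle. After 2023 the running total reaches 24%.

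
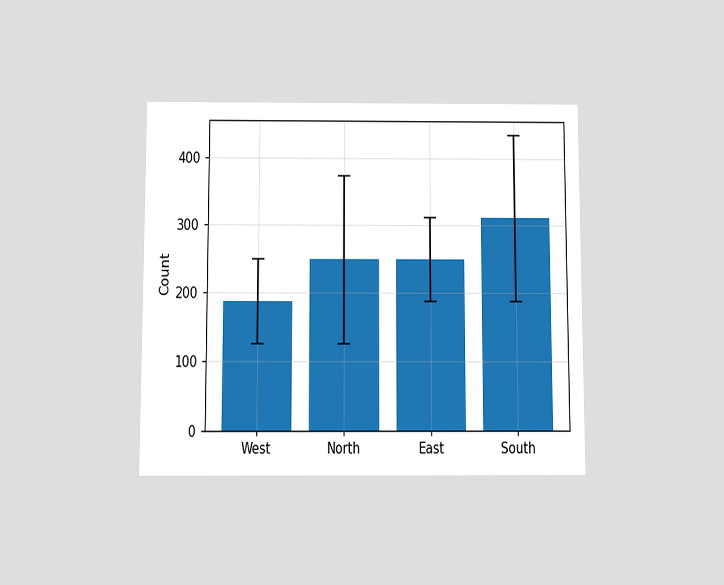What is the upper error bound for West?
248

The chart is viewed slightly from below. The West bar's upper whisker reaches 248.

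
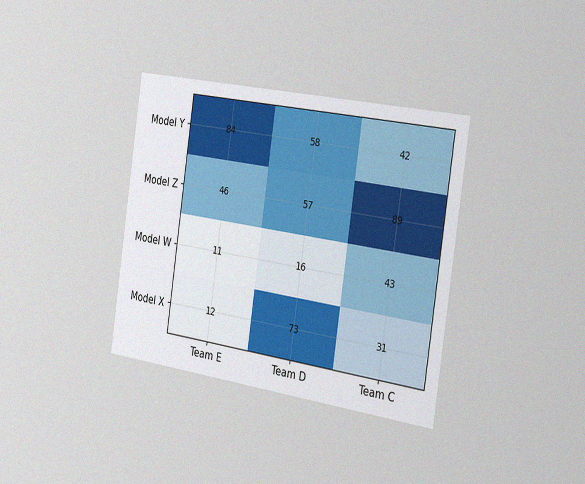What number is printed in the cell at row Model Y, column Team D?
58

The chart is tilted about 8° clockwise and viewed slightly from the right, with some photo noise. The (Model Y, Team D) cell reads 58.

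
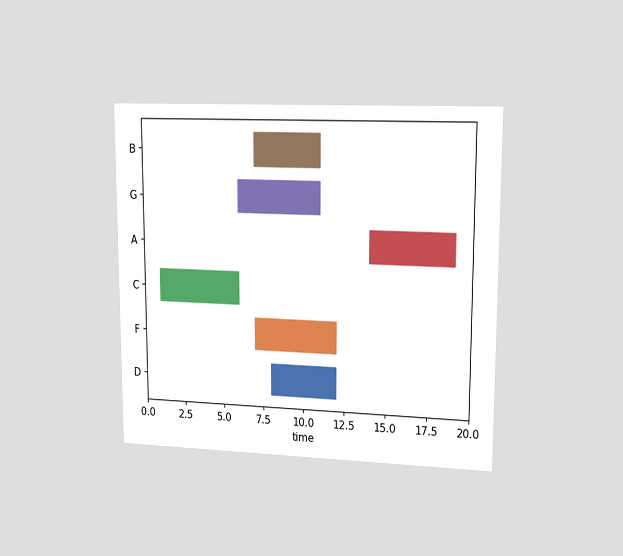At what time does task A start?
The chart is viewed slightly from the right. The A bar begins at t=14.

14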